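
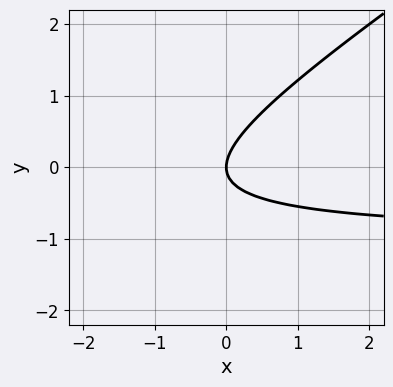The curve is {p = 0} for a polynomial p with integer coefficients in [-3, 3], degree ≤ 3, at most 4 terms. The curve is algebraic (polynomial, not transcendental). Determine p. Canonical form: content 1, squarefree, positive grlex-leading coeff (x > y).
2*x*y - 3*y^2 + 2*x

1. The degree is 2 — a generic line meets the curve in up to 2 points.
2. From the axis intercepts and sections: one y-axis crossing is at y = 0; it crosses the x-axis at the gridline x = 0.
3. Matching integer coefficients to the picture gives p.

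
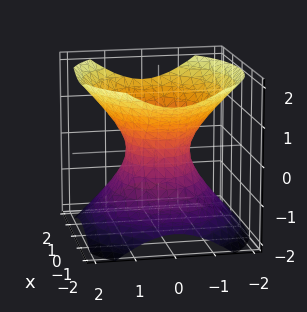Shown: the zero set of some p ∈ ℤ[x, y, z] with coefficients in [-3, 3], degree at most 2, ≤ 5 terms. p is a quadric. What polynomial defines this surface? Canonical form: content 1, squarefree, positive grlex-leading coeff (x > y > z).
Degree: an hourglass — one-sheet hyperboloid; a quadric, so deg p = 2.
Symmetries: the y ↦ −y reflection is a symmetry, so y appears only in even powers; mirror symmetry z ↦ −z ⇒ only even powers of z; it's symmetric under x → −x, forcing even powers of x.
Reading off the gridlines: among the integer gridlines, it crosses the x-axis at x ∈ {-1, 1}; the surface avoids every integer z-axis point in the box.
Assembling these constraints gives the stated polynomial.

2*x^2 + 3*y^2 - 3*z^2 - 2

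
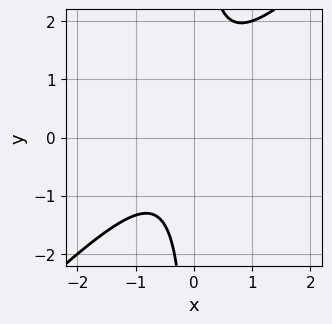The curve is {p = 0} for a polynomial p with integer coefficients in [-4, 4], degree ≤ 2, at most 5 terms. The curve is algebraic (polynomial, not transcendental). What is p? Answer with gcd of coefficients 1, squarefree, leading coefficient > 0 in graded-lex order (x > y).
3*x^2 - 3*x*y + x + 2

Degree: no degree-1 curve has this shape, so deg p = 2.
Observable constraints: it misses every integer gridline on the x-axis; the curve avoids every integer y-axis point in the box.
Fitting integer coefficients to these (and the overall shape) gives p.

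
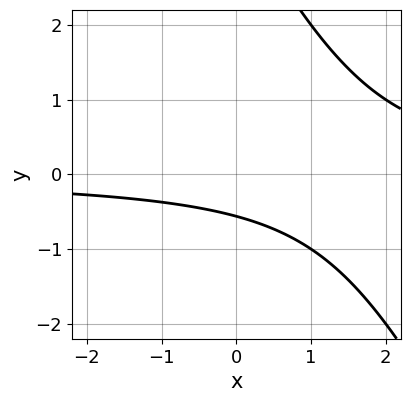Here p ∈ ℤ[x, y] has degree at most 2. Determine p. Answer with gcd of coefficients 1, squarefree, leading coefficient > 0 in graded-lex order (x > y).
1. Degree: no degree-1 curve has this shape, so deg p = 2.
2. Against the integer gridlines: no x-intercept at any integer in the box.
3. The integer polynomial consistent with all of this is the stated p.

2*x*y + y^2 - 3*y - 2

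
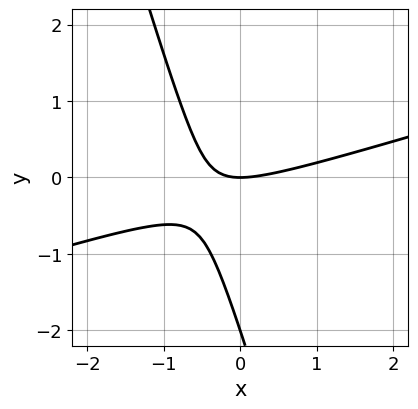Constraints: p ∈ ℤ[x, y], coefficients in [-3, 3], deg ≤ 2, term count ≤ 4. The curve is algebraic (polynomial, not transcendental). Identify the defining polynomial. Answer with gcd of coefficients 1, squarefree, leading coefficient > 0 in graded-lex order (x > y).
x^2 - 3*x*y - y^2 - 2*y

1. deg p = 2.
2. Checking where it meets the axes: it crosses the x-axis at the gridline x = 0; among the integer gridlines, it crosses the y-axis at y ∈ {-2, 0}.
3. Fitting integer coefficients to these (and the overall shape) gives p.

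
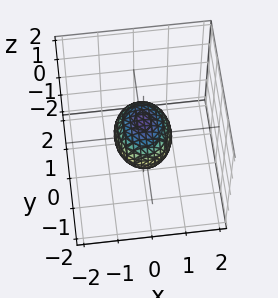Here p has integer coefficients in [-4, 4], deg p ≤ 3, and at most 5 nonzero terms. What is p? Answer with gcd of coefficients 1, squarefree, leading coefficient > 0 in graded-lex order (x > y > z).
3*x^2 + 2*y^2 + 3*z^2 - 2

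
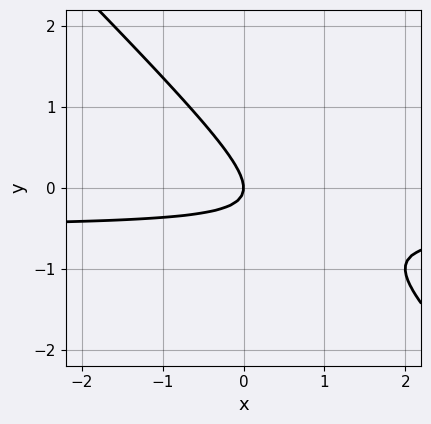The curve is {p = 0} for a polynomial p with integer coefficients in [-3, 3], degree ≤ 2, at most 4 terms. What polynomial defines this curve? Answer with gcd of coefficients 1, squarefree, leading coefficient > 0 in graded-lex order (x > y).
2*x*y + 2*y^2 + x

deg p = 2. The shape is more complex than any degree-1 curve.
From the visible intercepts: one y-axis crossing is at y = 0; one x-axis crossing is at x = 0.
Putting this together gives p.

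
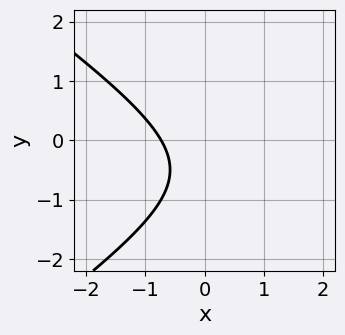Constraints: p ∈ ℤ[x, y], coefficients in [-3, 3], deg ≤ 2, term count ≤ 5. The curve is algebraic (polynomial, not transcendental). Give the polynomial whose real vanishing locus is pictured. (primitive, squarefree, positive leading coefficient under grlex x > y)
x^2 - 2*y^2 - 2*x - 2*y - 2

First, degree: the shape is more complex than any degree-1 curve, so deg p = 2.
Then, observable constraints: the curve avoids every integer y-axis point in the box.
Finally, assembling these constraints gives the stated polynomial.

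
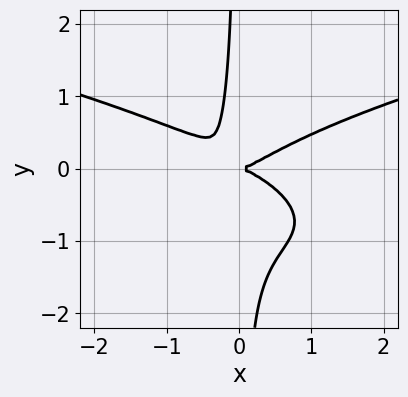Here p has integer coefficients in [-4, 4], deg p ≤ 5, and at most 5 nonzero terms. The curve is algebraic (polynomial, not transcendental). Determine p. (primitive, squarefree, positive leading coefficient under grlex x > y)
3*x*y^3 - x^3 + 2*x*y^2 + y^2

deg p = 4. No degree-3 curve has this shape.
Against the integer gridlines: one x-axis crossing is at x = 0; it meets the y-axis at y = 0 (among the integer gridlines).
Solving for integer coefficients yields p as stated.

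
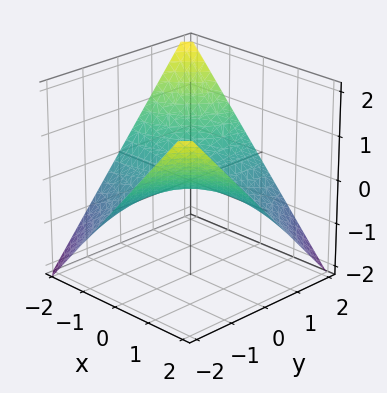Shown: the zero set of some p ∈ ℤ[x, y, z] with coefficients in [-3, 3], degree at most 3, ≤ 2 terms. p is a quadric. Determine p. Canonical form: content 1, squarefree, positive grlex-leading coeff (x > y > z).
Degree: a hyperbolic paraboloid; a quadric, so deg p = 2.
Reading off the gridlines: the visible x-axis segment lies entirely on the surface; the visible y-axis segment lies entirely on the surface; it meets the z-axis at z = 0 (among the integer gridlines).
Assembling these constraints gives the stated polynomial.

x*y + 2*z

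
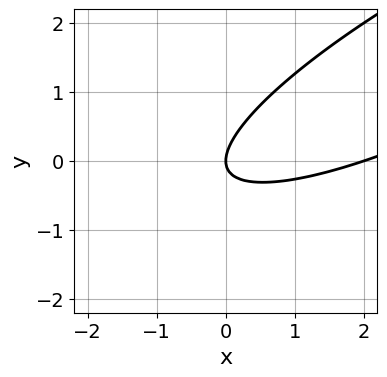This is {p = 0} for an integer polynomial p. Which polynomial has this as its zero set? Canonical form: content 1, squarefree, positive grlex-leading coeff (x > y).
x^2 - 3*x*y + 3*y^2 - 2*x

First, degree: no degree-1 curve has this shape, so deg p = 2.
Then, reading off the gridlines: the x-axis gridline crossings are at x ∈ {0, 2}; it crosses the y-axis at the gridline y = 0.
Finally, the integer polynomial consistent with all of this is the stated p.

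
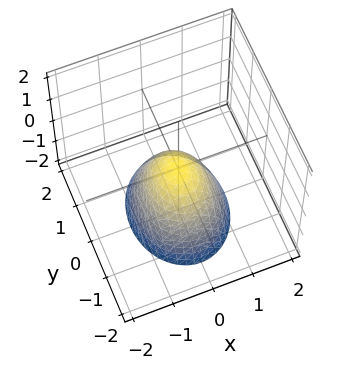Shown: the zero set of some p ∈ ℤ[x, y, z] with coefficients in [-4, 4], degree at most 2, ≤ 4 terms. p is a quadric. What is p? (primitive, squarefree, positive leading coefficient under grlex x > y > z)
3*x^2 + 2*y^2 + 2*z

(a) deg p = 2. A paraboloid; a quadric.
(b) Symmetries: mirror symmetry x ↦ −x ⇒ only even powers of x; the y ↦ −y reflection is a symmetry, so y appears only in even powers.
(c) Checking where it meets the axes: it meets the z-axis at z = 0 (among the integer gridlines); it crosses the x-axis at the gridline x = 0; it crosses the y-axis at the gridline y = 0.
(d) Fitting integer coefficients to these (and the overall shape) gives p.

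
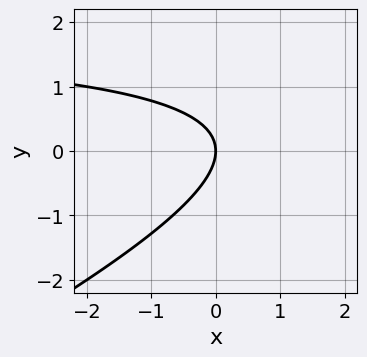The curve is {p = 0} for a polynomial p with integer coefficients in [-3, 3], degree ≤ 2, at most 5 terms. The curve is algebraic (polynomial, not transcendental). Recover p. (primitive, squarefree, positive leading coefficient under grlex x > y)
x*y - 2*y^2 - 2*x

(a) Degree: no degree-1 curve has this shape, so deg p = 2.
(b) Checking where it meets the axes: it crosses the y-axis at the gridline y = 0; one x-axis crossing is at x = 0.
(c) These observations pin down the coefficients.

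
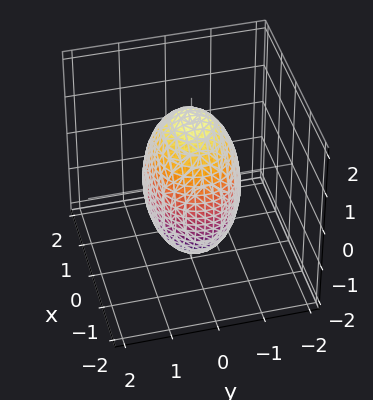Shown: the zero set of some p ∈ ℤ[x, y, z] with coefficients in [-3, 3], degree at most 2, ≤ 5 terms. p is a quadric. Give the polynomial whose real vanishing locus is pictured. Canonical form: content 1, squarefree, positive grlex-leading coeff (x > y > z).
1. deg p = 2. A closed, bounded, convex surface; a quadric.
2. Symmetries: the y ↦ −y reflection is a symmetry, so y appears only in even powers; the z ↦ −z reflection is a symmetry, so z appears only in even powers; it's symmetric under x → −x, forcing even powers of x.
3. From the visible intercepts: the y-axis gridline crossings are at y ∈ {-1, 1}.
4. Assembling these constraints gives the stated polynomial.

2*x^2 + 3*y^2 + z^2 - 3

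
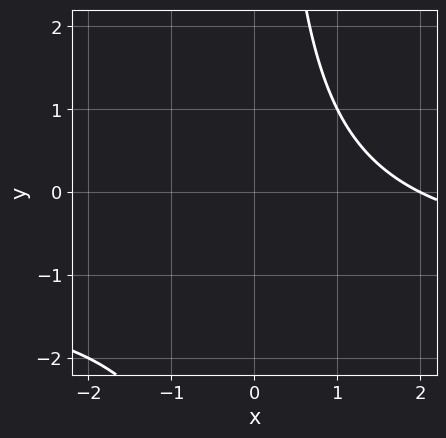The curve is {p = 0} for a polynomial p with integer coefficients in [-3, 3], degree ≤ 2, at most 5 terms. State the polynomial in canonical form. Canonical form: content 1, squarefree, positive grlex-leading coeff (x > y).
deg p = 2.
Reading off the gridlines: no y-intercept at any integer in the box; it crosses the x-axis at the gridline x = 2.
These observations pin down the coefficients.

x*y + x - 2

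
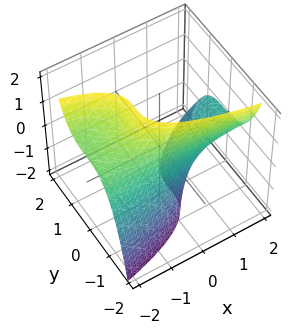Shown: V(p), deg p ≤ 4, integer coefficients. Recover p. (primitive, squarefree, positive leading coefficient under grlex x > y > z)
3*y^3 + 3*x*z - 2*x + 3

First, degree: a generic line meets the surface in up to 3 points, so deg p = 3.
Then, from the axis intercepts and sections: no z-intercept at any integer in the box; it crosses the y-axis at the gridline y = -1.
Finally, fitting integer coefficients to these (and the overall shape) gives p.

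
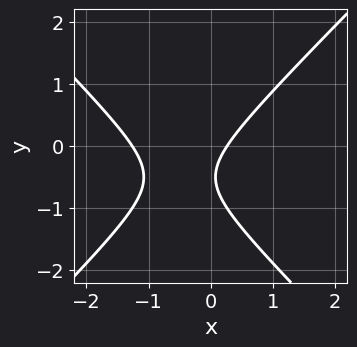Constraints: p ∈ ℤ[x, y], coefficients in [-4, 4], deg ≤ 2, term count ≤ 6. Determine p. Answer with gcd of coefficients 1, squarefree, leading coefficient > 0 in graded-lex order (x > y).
(a) The degree is 2 — the shape is more complex than any degree-1 curve.
(b) Observable constraints: no y-intercept at any integer in the box.
(c) Putting this together gives p.

3*x^2 - 3*y^2 + 3*x - 3*y - 1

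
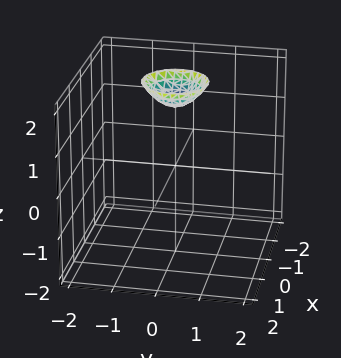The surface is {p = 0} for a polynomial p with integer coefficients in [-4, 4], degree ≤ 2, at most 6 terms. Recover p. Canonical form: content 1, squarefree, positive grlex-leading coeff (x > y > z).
2*x^2 + 2*y^2 - 2*z + 3

(a) Degree: no degree-1 surface has this shape, so deg p = 2.
(b) By symmetry, the z-axis is an axis of rotation, so x and y enter only as x² + y².
(c) From the axis intercepts and sections: no x-intercept at any integer in the box; a circular section at z = 2 has radius between 0 and 1; it misses every integer gridline on the y-axis.
(d) These observations pin down the coefficients.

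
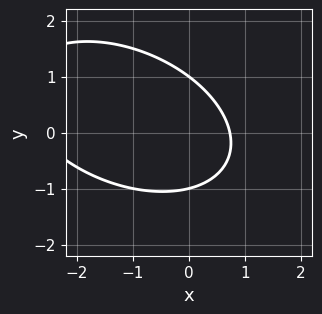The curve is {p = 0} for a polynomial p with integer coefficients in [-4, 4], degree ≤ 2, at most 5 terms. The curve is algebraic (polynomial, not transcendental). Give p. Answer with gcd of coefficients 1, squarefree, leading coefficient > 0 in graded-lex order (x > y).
x^2 + x*y + 2*y^2 + 2*x - 2

1. deg p = 2. No degree-1 curve has this shape.
2. Against the integer gridlines: among the integer gridlines, it crosses the y-axis at y ∈ {-1, 1}.
3. Fitting integer coefficients to these (and the overall shape) gives p.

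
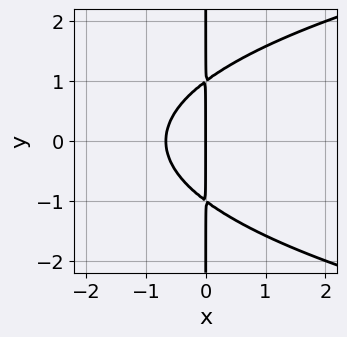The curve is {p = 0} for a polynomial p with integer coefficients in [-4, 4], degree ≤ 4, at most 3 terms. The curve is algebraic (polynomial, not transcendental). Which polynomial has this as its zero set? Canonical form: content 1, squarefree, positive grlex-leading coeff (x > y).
2*x*y^2 - 3*x^2 - 2*x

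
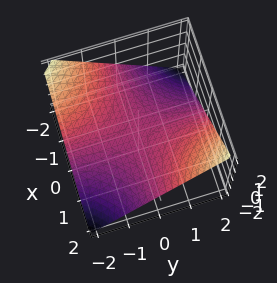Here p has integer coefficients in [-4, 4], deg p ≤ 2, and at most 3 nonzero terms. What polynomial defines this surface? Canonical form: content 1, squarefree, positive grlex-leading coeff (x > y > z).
x*y - 2*z

1. Degree: a saddle surface; a quadric, so deg p = 2.
2. Reading off the gridlines: the visible x-axis segment lies entirely on the surface; the visible y-axis segment lies entirely on the surface; it crosses the z-axis at the gridline z = 0.
3. Together with the visible shape, these determine p as stated.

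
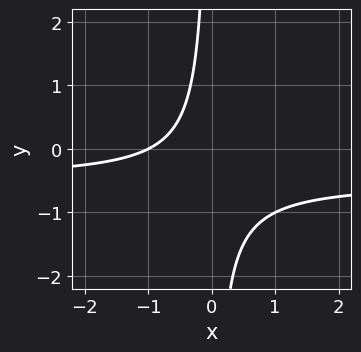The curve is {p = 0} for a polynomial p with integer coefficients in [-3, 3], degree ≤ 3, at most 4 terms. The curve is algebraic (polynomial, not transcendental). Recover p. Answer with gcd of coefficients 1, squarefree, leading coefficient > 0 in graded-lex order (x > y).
2*x*y + x + 1

(a) deg p = 2.
(b) Observable constraints: it crosses the x-axis at the gridline x = -1; the curve avoids every integer y-axis point in the box.
(c) These observations pin down the coefficients.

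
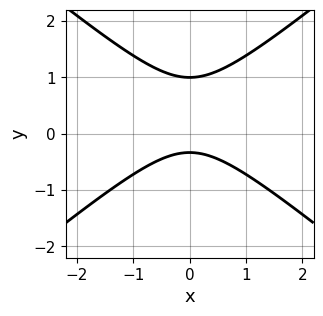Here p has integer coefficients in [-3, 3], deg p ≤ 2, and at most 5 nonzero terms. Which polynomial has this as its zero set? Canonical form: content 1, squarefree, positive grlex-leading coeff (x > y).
2*x^2 - 3*y^2 + 2*y + 1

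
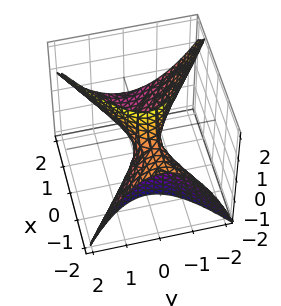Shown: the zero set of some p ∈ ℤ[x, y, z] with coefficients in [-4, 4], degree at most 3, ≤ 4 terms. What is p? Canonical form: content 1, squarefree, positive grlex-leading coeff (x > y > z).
x^2 + 3*x*z - 3*y^2 + 2*z

The degree is 2 — no degree-1 surface has this shape.
Against the integer gridlines: one x-axis crossing is at x = 0; it crosses the y-axis at the gridline y = 0; it crosses the z-axis at the gridline z = 0.
Matching integer coefficients to the picture gives p.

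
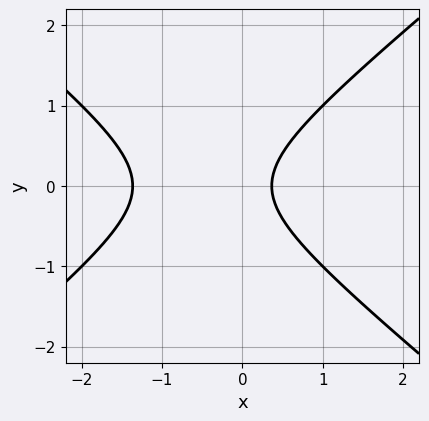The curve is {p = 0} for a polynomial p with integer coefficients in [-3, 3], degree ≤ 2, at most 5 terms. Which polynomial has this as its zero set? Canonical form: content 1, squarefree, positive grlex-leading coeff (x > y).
1. Degree: a generic line meets the curve in up to 2 points, so deg p = 2.
2. Symmetries: mirror symmetry y ↦ −y ⇒ only even powers of y.
3. From the visible intercepts: the curve avoids every integer y-axis point in the box.
4. Matching integer coefficients to the picture gives p.

2*x^2 - 3*y^2 + 2*x - 1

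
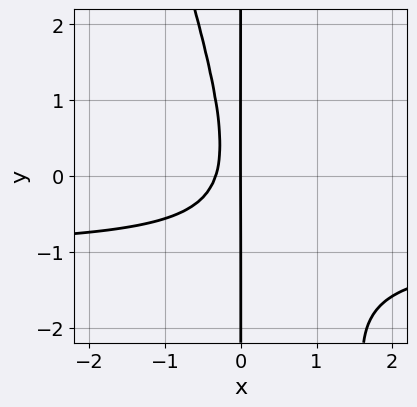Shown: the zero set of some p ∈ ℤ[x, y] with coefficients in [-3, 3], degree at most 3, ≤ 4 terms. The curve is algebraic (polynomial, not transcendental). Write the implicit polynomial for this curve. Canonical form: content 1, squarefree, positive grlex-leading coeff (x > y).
1. Degree: the shape is more complex than any degree-2 curve, so deg p = 3.
2. Reading off the gridlines: one x-axis crossing is at x = 0; every point of the y-axis in the box is on the curve.
3. Putting this together gives p.

3*x^2*y + x*y^2 + 3*x^2 + x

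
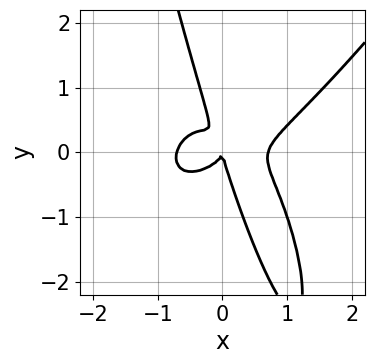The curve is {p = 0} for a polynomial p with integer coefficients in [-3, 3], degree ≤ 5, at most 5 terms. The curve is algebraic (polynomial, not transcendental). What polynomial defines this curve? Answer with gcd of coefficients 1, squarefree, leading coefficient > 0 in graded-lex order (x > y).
2*x^4 - x^3*y - 3*x*y^2 - y^3 - x^2

First, deg p = 4.
Then, observable constraints: it crosses the x-axis at the gridline x = 0; it meets the y-axis at y = 0 (among the integer gridlines).
Finally, matching integer coefficients to the picture gives p.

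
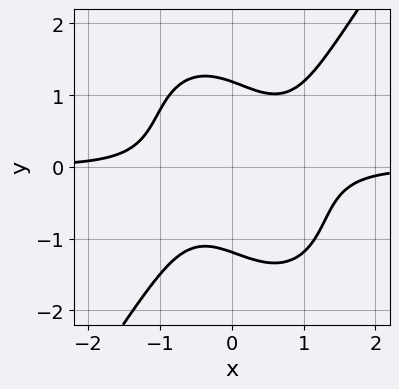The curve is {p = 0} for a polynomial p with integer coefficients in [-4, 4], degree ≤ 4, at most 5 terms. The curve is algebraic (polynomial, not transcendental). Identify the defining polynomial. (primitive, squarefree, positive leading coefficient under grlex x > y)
First, the degree is 4 — a generic line meets the curve in up to 4 points.
Next, observable constraints: no x-intercept at any integer in the box.
Finally, putting this together gives p.

3*x^3*y - y^4 - x^2*y - 2*x*y + 2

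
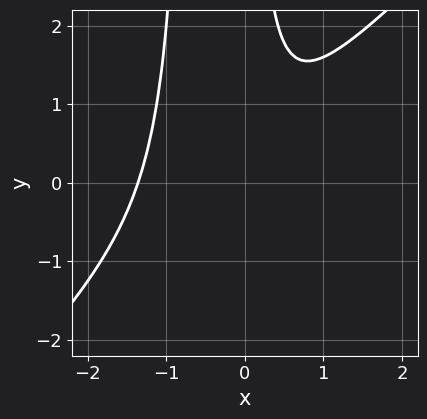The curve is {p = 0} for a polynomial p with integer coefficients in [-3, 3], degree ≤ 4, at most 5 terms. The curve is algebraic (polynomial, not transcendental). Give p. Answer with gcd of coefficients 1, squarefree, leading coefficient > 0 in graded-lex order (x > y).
1. The degree is 3 — no degree-2 curve has this shape.
2. Checking where it meets the axes: the curve avoids every integer y-axis point in the box.
3. Matching integer coefficients to the picture gives p.

3*x^3 - 3*x^2*y + 3*x^2 - 2*x*y + 2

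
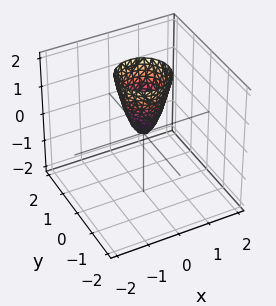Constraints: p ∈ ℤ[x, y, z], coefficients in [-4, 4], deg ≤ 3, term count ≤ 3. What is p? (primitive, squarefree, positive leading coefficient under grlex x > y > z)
The degree is 2 — a single bowl opening along one axis; a quadric.
Symmetry: the surface is invariant under rotation about z: p = q(x² + y², z).
Checking where it meets the axes: it crosses the y-axis at the gridline y = 0; one x-axis crossing is at x = 0.
Putting this together gives p.

3*x^2 + 3*y^2 - z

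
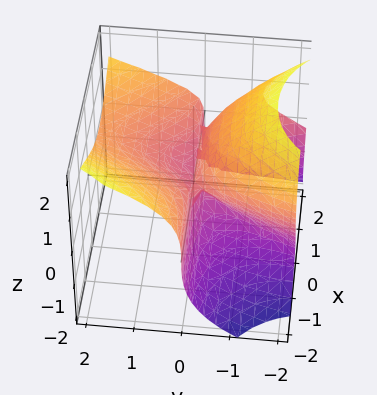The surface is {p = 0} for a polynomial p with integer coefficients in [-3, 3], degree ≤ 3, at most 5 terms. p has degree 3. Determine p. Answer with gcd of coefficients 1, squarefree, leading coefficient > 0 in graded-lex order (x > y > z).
2*x^2*y - 2*z^3 - 2*x*y + 2*y^2 - 3*y*z

1. The degree is 3 — a generic line meets the surface in up to 3 points.
2. From the visible intercepts: it crosses the y-axis at the gridline y = 0; it crosses the z-axis at the gridline z = 0.
3. Solving for integer coefficients yields p as stated.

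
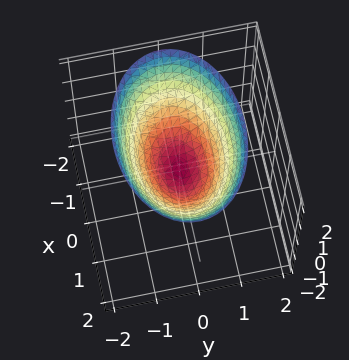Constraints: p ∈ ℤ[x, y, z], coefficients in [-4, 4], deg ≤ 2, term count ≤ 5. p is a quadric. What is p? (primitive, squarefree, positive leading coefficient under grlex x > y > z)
x^2 + 2*y^2 - 2*z

Degree: a paraboloid; a quadric, so deg p = 2.
Symmetries: it's symmetric under x → −x, forcing even powers of x; mirror symmetry y ↦ −y ⇒ only even powers of y.
From the axis intercepts and sections: it meets the x-axis at x = 0 (among the integer gridlines); it meets the y-axis at y = 0 (among the integer gridlines).
These observations pin down the coefficients.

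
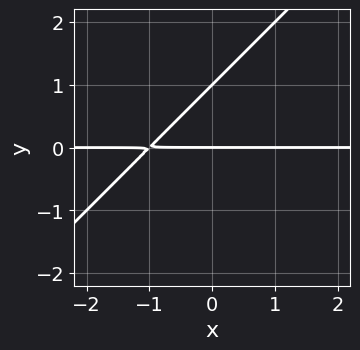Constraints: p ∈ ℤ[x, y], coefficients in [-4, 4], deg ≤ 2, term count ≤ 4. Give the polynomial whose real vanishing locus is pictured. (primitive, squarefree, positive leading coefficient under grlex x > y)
x*y - y^2 + y

The degree is 2 — the shape is more complex than any degree-1 curve.
Checking where it meets the axes: the visible x-axis segment lies entirely on the curve; the y-axis gridline crossings are at y ∈ {0, 1}.
Fitting integer coefficients to these (and the overall shape) gives p.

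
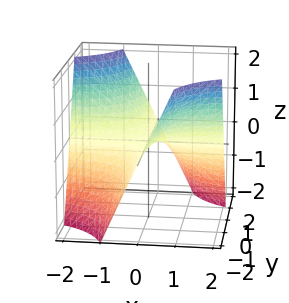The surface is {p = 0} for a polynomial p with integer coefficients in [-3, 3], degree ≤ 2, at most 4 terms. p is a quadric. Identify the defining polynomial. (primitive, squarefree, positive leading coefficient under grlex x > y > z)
x*y + z

1. The degree is 2 — a hyperbolic paraboloid; a quadric.
2. From the visible intercepts: the visible x-axis segment lies entirely on the surface; the visible y-axis segment lies entirely on the surface; it crosses the z-axis at the gridline z = 0.
3. Together with the visible shape, these determine p as stated.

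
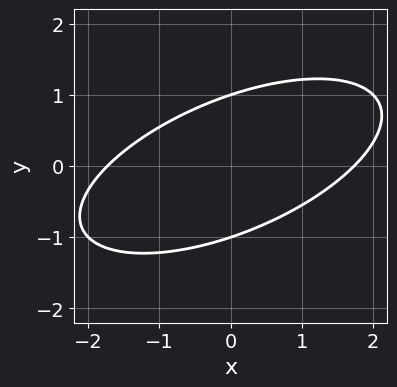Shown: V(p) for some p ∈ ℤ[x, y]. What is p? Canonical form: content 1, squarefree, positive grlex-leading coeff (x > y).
x^2 - 2*x*y + 3*y^2 - 3

1. The degree is 2 — the shape is more complex than any degree-1 curve.
2. Reading off the gridlines: the y-axis gridline crossings are at y ∈ {-1, 1}.
3. Assembling these constraints gives the stated polynomial.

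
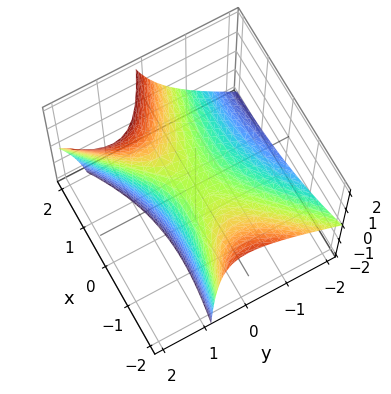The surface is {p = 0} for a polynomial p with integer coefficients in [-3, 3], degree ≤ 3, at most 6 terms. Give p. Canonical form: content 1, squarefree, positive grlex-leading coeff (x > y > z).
deg p = 2.
Against the integer gridlines: one y-axis crossing is at y = 0; one x-axis crossing is at x = 0.
Fitting integer coefficients to these (and the overall shape) gives p.

x^2 + 2*x*y - 3*y^2 + 3*y*z - 3*z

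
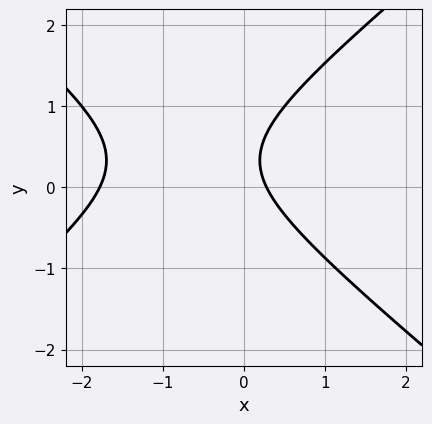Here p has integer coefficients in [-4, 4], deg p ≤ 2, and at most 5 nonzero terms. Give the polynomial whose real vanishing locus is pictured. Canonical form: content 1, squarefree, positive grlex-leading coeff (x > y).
2*x^2 - 3*y^2 + 3*x + 2*y - 1

1. deg p = 2.
2. From the visible intercepts: no y-intercept at any integer in the box.
3. Matching integer coefficients to the picture gives p.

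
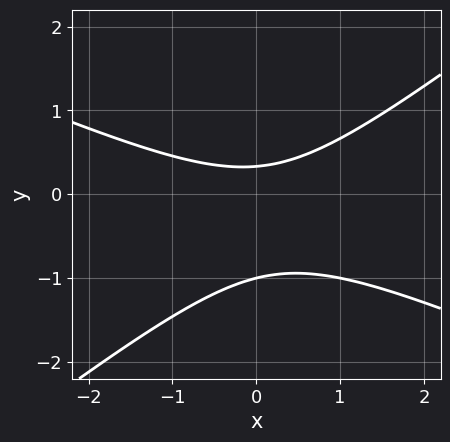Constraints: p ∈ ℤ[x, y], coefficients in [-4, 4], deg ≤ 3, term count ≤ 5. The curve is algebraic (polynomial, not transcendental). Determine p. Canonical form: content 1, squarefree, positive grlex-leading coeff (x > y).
x^2 + x*y - 3*y^2 - 2*y + 1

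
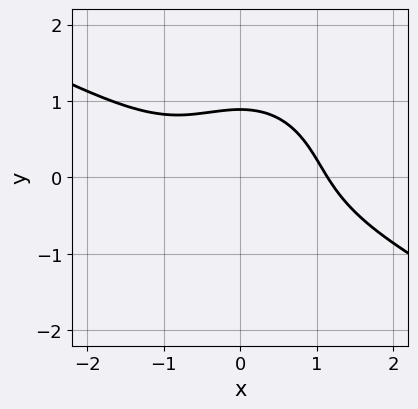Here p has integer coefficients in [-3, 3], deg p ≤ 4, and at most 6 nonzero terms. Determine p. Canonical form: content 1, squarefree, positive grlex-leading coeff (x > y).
(a) Degree: the shape is more complex than any degree-2 curve, so deg p = 3.
(b) Matching integer coefficients to the picture gives p.

2*x^3 + 3*x^2*y + 3*y^3 + y - 3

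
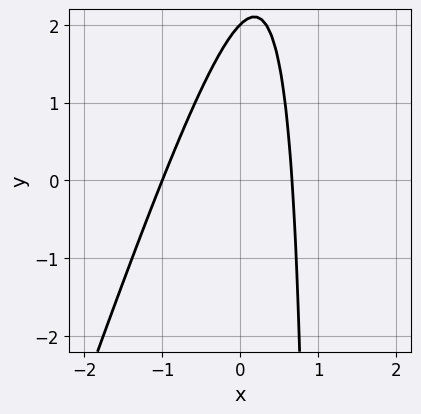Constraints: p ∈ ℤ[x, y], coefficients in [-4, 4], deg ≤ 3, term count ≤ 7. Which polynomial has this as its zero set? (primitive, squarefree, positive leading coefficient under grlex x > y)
(a) Degree: a generic line meets the curve in up to 2 points, so deg p = 2.
(b) Checking where it meets the axes: it crosses the y-axis at the gridline y = 2; it crosses the x-axis at the gridline x = -1.
(c) Together with the visible shape, these determine p as stated.

3*x^2 - x*y + x + y - 2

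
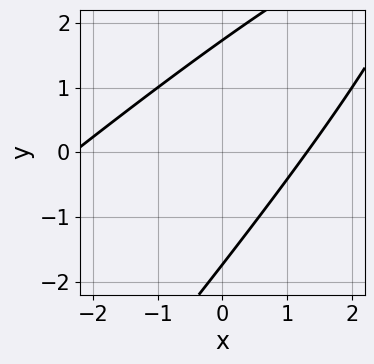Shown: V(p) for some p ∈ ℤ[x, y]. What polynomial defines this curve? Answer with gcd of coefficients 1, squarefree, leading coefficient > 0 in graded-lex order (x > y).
First, deg p = 2.
Finally, solving for integer coefficients yields p as stated.

x^2 - 2*x*y + y^2 + x - 3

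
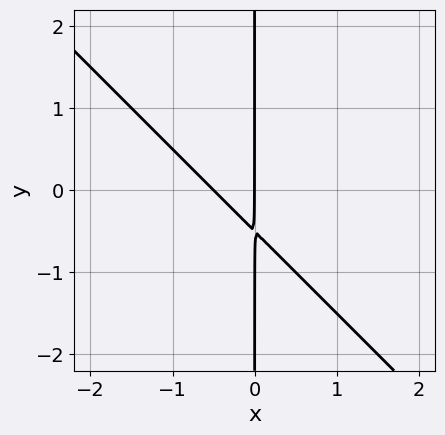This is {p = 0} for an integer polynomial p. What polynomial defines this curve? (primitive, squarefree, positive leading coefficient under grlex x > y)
First, deg p = 2. The shape is more complex than any degree-1 curve.
Then, from the visible intercepts: one x-axis crossing is at x = 0; every point of the y-axis in the box is on the curve.
Finally, assembling these constraints gives the stated polynomial.

2*x^2 + 2*x*y + x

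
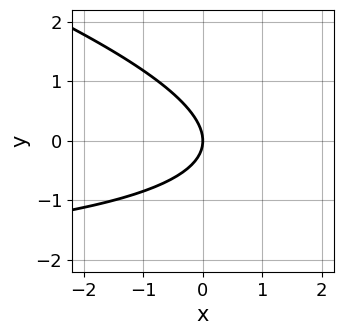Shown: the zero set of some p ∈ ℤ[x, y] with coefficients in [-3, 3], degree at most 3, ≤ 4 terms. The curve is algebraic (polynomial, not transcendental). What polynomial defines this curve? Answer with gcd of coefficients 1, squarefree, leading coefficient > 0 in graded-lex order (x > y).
First, deg p = 2.
Next, from the visible intercepts: one x-axis crossing is at x = 0; it crosses the y-axis at the gridline y = 0.
Finally, these observations pin down the coefficients.

x*y + 3*y^2 + 3*x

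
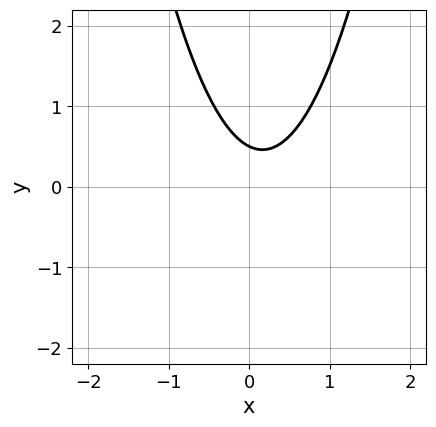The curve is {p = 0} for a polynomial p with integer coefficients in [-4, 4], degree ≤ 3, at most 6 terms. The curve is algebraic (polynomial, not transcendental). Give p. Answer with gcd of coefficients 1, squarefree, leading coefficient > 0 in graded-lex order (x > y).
First, the degree is 2 — the shape is more complex than any degree-1 curve.
Next, reading off the gridlines: the curve avoids every integer x-axis point in the box.
Finally, these observations pin down the coefficients.

3*x^2 - x - 2*y + 1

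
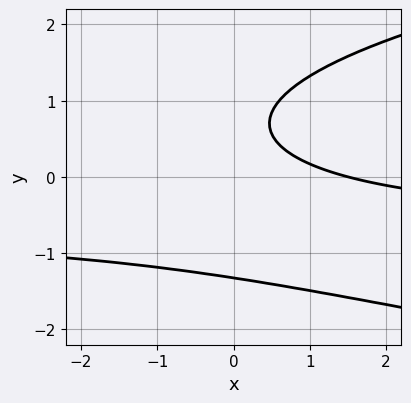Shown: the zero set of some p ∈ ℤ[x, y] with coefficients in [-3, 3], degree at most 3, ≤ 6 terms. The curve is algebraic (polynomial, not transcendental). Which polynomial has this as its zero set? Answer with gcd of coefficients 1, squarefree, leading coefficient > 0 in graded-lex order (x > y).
3*y^3 - 3*x*y - 2*x - 3*y + 3

(a) The degree is 3 — a generic line meets the curve in up to 3 points.
(b) Solving for integer coefficients yields p as stated.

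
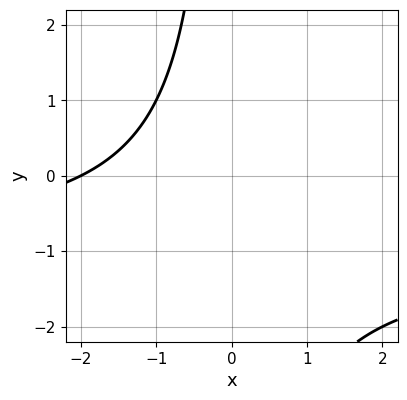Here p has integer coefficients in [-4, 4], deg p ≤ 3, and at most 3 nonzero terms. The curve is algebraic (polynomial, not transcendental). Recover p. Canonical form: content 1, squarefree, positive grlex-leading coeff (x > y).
x*y + x + 2

First, the degree is 2 — a generic line meets the curve in up to 2 points.
Next, from the axis intercepts and sections: no y-intercept at any integer in the box; one x-axis crossing is at x = -2.
Finally, the integer polynomial consistent with all of this is the stated p.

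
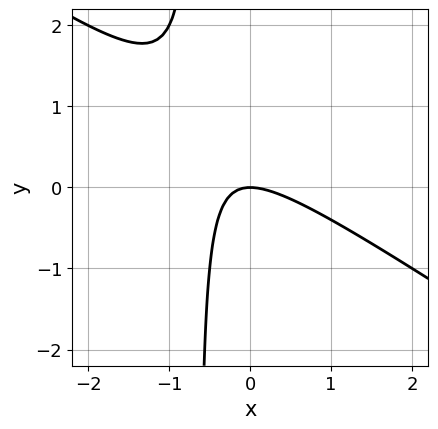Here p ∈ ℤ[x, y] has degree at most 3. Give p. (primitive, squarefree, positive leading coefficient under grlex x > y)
(a) deg p = 2. No degree-1 curve has this shape.
(b) Observable constraints: it crosses the x-axis at the gridline x = 0; it meets the y-axis at y = 0 (among the integer gridlines).
(c) The integer polynomial consistent with all of this is the stated p.

2*x^2 + 3*x*y + 2*y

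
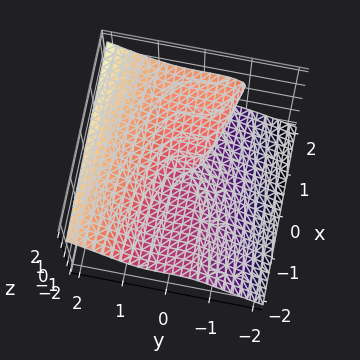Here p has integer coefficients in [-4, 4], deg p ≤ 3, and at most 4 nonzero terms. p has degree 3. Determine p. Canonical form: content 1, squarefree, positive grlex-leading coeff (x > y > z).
1. deg p = 3. A generic line meets the surface in up to 3 points.
2. From the visible intercepts: every point of the x-axis in the box is on the surface; it crosses the y-axis at the gridline y = 0; it meets the z-axis at z = 0 (among the integer gridlines).
3. Fitting integer coefficients to these (and the overall shape) gives p.

y^3 - 2*z^3 + x*z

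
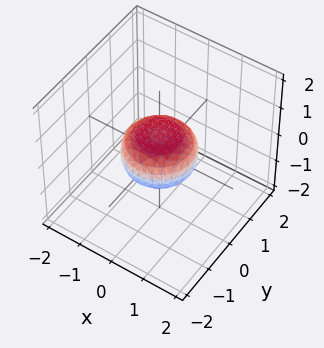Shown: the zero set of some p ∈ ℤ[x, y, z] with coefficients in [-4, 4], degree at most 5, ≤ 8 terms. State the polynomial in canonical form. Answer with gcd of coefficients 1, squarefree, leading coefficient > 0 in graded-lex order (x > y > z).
2*x^4 + 4*x^2*y^2 + 2*y^4 - x^2 - y^2 + 3*z^2 - 1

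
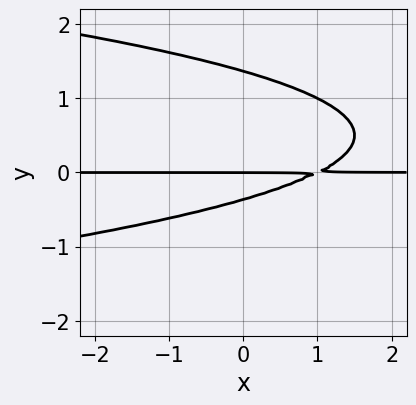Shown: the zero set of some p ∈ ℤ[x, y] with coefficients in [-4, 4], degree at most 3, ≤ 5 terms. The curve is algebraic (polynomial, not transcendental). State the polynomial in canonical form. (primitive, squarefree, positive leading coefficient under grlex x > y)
1. Degree: the shape is more complex than any degree-2 curve, so deg p = 3.
2. Reading off the gridlines: one y-axis crossing is at y = 0; every point of the x-axis in the box is on the curve.
3. Assembling these constraints gives the stated polynomial.

2*y^3 + x*y - 2*y^2 - y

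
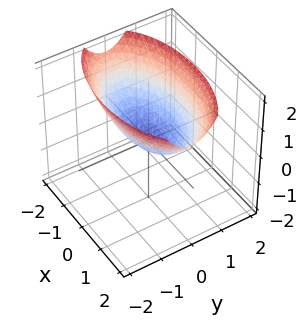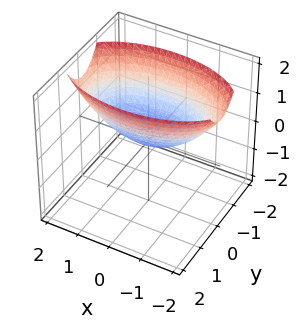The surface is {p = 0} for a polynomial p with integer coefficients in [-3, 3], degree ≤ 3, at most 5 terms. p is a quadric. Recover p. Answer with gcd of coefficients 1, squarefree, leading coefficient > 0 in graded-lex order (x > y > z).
The degree is 2 — a paraboloid; a quadric.
Symmetries: mirror symmetry y ↦ −y ⇒ only even powers of y; mirror symmetry x ↦ −x ⇒ only even powers of x.
Observable constraints: it meets the z-axis at z = 0 (among the integer gridlines); one x-axis crossing is at x = 0.
Solving for integer coefficients yields p as stated.

x^2 + 3*y^2 - 3*z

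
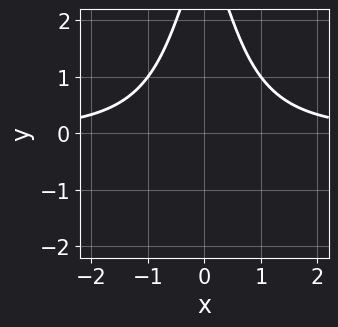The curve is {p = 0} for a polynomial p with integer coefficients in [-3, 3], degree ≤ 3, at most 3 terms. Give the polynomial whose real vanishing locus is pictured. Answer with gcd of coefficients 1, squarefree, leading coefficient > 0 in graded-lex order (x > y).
2*x^2*y + y - 3

1. Degree: the shape is more complex than any degree-2 curve, so deg p = 3.
2. Symmetries: it's symmetric under x → −x, forcing even powers of x.
3. Against the integer gridlines: the curve avoids every integer x-axis point in the box; the curve avoids every integer y-axis point in the box.
4. Assembling these constraints gives the stated polynomial.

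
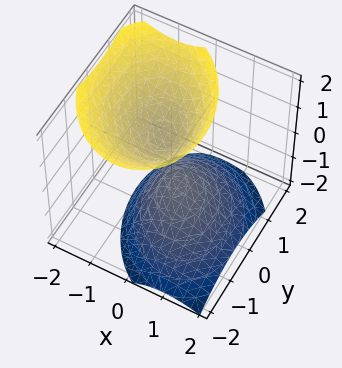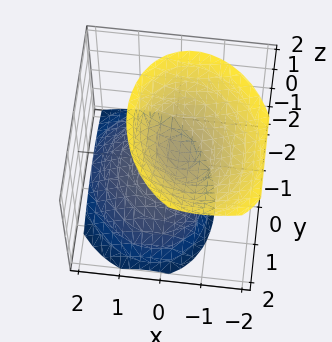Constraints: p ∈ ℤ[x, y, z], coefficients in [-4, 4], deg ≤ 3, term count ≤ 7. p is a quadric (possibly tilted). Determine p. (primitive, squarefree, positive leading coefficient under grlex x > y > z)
The picture has 2 separate pieces.
deg p = 2.
Reading off the gridlines: it misses every integer gridline on the y-axis; no x-intercept at any integer in the box.
Fitting integer coefficients to these (and the overall shape) gives p.

3*x^2 + x*y + 2*x*z + 2*y^2 - 2*z^2 + 1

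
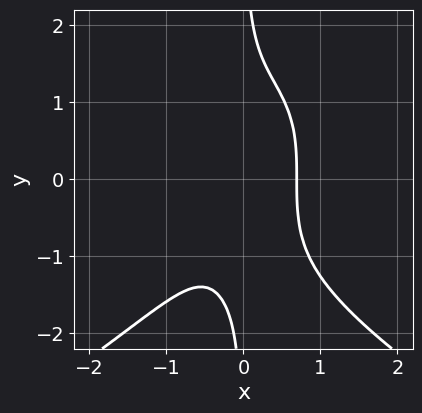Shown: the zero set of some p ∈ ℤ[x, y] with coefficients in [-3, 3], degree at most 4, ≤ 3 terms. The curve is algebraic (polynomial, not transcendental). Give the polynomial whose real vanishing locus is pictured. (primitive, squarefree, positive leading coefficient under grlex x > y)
x*y^3 + 3*x^3 - 1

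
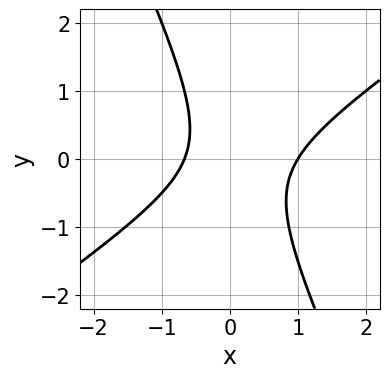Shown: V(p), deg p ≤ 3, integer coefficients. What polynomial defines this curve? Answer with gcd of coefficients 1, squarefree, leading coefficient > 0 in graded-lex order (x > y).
First, the degree is 2 — no degree-1 curve has this shape.
Then, from the visible intercepts: it meets the x-axis at x = 1 (among the integer gridlines); no y-intercept at any integer in the box.
Finally, the integer polynomial consistent with all of this is the stated p.

3*x^2 - 3*x*y - 2*y^2 - x - 2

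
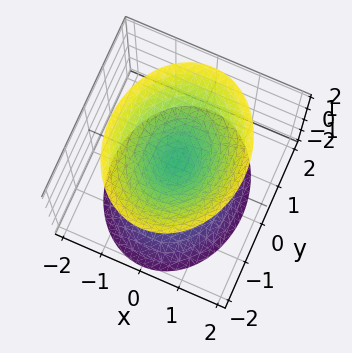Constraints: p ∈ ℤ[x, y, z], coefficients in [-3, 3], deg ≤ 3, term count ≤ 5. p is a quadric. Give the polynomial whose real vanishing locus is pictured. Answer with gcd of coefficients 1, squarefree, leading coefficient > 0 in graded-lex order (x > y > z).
3*x^2 + 2*y^2 - 2*z^2 + 1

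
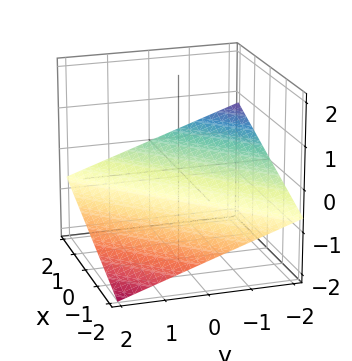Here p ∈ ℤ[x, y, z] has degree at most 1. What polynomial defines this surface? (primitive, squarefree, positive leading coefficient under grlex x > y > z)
x - y - 3*z - 2

(a) Degree: every cross-section is a straight line — this is a plane, so deg p = 1.
(b) Observable constraints: it crosses the x-axis at the gridline x = 2; it meets the y-axis at y = -2 (among the integer gridlines).
(c) Together with the visible shape, these determine p as stated.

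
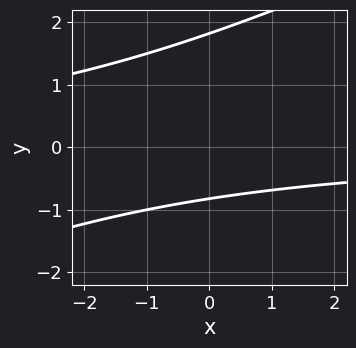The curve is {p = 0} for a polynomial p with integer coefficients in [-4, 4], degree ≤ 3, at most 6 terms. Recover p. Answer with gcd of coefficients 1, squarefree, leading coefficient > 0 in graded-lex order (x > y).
x*y - 2*y^2 + 2*y + 3

First, degree: no degree-1 curve has this shape, so deg p = 2.
Then, against the integer gridlines: the curve avoids every integer x-axis point in the box.
Finally, putting this together gives p.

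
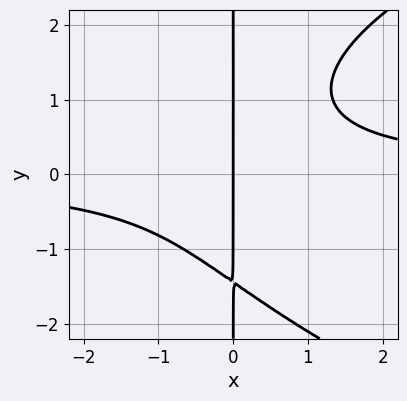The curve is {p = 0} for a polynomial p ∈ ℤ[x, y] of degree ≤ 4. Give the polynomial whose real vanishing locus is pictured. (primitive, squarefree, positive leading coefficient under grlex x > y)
x*y^3 - 3*x^2*y + 3*x

(a) The degree is 4 — a generic line meets the curve in up to 4 points.
(b) Checking where it meets the axes: it meets the x-axis at x = 0 (among the integer gridlines); every point of the y-axis in the box is on the curve.
(c) Matching integer coefficients to the picture gives p.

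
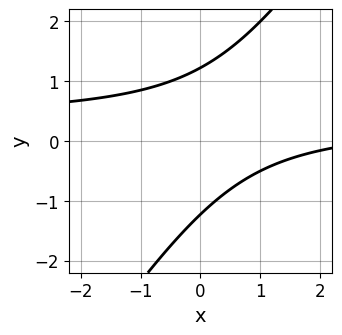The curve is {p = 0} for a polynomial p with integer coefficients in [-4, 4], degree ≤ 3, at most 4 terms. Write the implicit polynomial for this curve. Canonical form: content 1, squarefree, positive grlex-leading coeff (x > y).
deg p = 2. The shape is more complex than any degree-1 curve.
Observable constraints: no x-intercept at any integer in the box.
Putting this together gives p.

3*x*y - 2*y^2 - x + 3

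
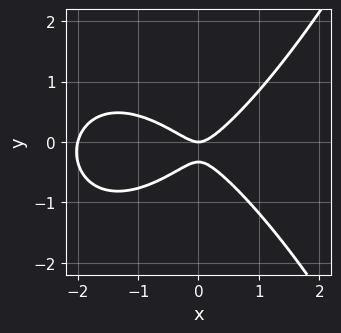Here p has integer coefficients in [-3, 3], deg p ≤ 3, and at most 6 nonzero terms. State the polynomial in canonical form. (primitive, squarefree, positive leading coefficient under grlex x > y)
1. The degree is 3 — the shape is more complex than any degree-2 curve.
2. Observable constraints: it crosses the y-axis at the gridline y = 0; the x-axis gridline crossings are at x ∈ {-2, 0}.
3. These observations pin down the coefficients.

x^3 + 2*x^2 - 3*y^2 - y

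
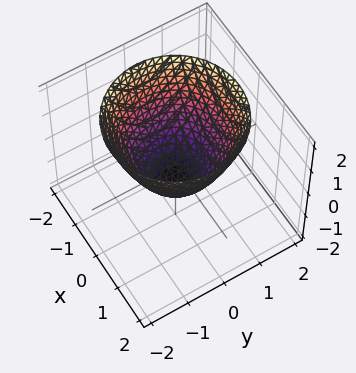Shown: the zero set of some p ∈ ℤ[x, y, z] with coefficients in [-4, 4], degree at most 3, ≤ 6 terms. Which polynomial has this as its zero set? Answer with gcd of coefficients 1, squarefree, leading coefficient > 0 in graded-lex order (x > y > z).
1. Degree: a generic line meets the surface in up to 2 points, so deg p = 2.
2. Symmetries: the z-axis is an axis of rotation, so x and y enter only as x² + y².
3. Reading off the gridlines: a circular section at z = 0 has radius between 0 and 1.
4. Together with the visible shape, these determine p as stated.

3*x^2 + 3*y^2 - 3*z - 2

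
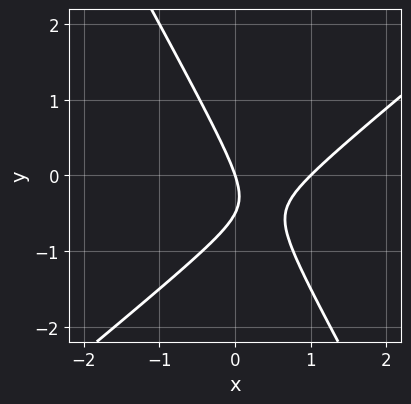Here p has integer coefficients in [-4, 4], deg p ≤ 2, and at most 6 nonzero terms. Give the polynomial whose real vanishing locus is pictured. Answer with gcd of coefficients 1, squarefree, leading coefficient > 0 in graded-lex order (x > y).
The degree is 2 — no degree-1 curve has this shape.
Against the integer gridlines: it meets the y-axis at y = 0 (among the integer gridlines); among the integer gridlines, it crosses the x-axis at x ∈ {0, 1}.
These observations pin down the coefficients.

3*x^2 - 2*x*y - 2*y^2 - 3*x - y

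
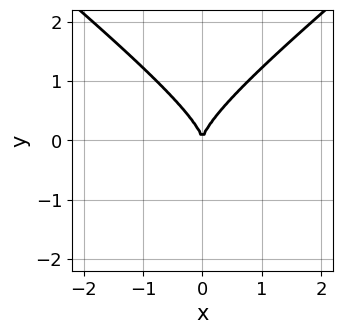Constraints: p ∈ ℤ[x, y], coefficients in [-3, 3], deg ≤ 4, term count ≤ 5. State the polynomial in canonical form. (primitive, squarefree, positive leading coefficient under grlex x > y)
(a) Degree: no degree-2 curve has this shape, so deg p = 3.
(b) Symmetries: the x ↦ −x reflection is a symmetry, so x appears only in even powers.
(c) Observable constraints: it meets the y-axis at y = 0 (among the integer gridlines); one x-axis crossing is at x = 0.
(d) The integer polynomial consistent with all of this is the stated p.

2*x^2*y - 3*y^3 + 3*x^2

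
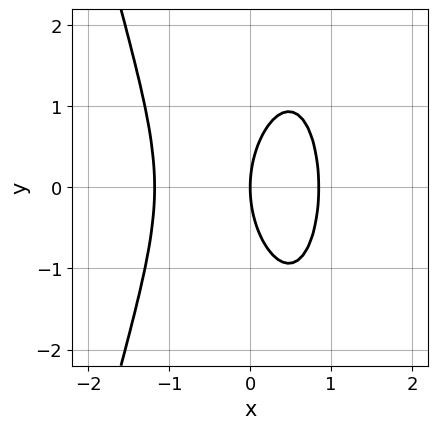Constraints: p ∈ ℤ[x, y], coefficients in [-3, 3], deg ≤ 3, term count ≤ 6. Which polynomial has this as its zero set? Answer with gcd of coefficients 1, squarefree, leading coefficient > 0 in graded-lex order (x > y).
3*x^3 + x^2 + y^2 - 3*x

Degree: the shape is more complex than any degree-2 curve, so deg p = 3.
Symmetries: it's symmetric under y → −y, forcing even powers of y.
Observable constraints: it meets the y-axis at y = 0 (among the integer gridlines); one x-axis crossing is at x = 0.
Matching integer coefficients to the picture gives p.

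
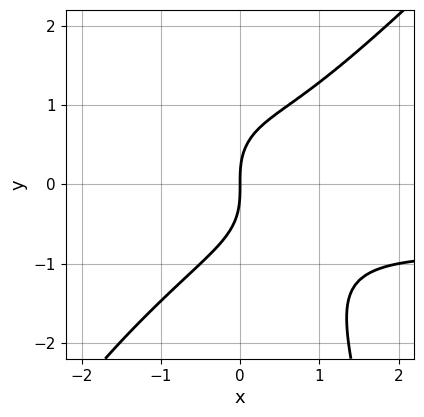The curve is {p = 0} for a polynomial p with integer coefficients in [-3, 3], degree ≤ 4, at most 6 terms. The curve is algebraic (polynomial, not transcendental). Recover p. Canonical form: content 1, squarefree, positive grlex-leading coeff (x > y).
2*x^3*y - 2*x^2*y^2 + 2*x^3 - 2*y^3 + 3*x

(a) Degree: a generic line meets the curve in up to 4 points, so deg p = 4.
(b) From the visible intercepts: it meets the y-axis at y = 0 (among the integer gridlines); it meets the x-axis at x = 0 (among the integer gridlines).
(c) Assembling these constraints gives the stated polynomial.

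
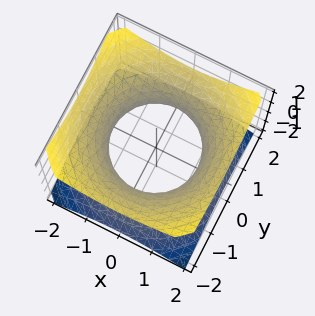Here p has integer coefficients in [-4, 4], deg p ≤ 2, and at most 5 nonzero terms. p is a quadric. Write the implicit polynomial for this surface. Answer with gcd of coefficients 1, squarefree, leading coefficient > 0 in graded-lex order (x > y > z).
2*x^2 + 2*y^2 - 3*z^2 - 3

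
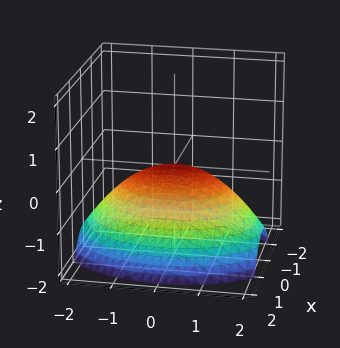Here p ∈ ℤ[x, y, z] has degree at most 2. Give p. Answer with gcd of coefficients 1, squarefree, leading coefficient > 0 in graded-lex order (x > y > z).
2*x^2 + y^2 + 3*z

The degree is 2 — a single bowl opening along one axis; a quadric.
Symmetries: the y ↦ −y reflection is a symmetry, so y appears only in even powers; it's symmetric under x → −x, forcing even powers of x.
Checking where it meets the axes: it meets the x-axis at x = 0 (among the integer gridlines); one z-axis crossing is at z = 0; one y-axis crossing is at y = 0.
Fitting integer coefficients to these (and the overall shape) gives p.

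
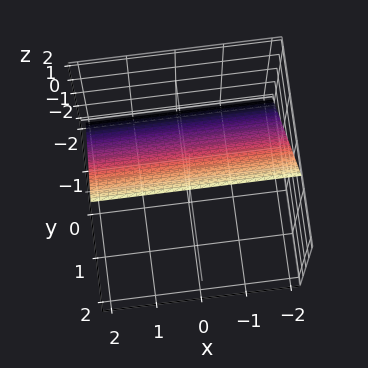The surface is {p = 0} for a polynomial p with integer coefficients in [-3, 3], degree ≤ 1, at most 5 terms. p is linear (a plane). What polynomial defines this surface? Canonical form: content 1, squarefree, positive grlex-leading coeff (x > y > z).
3*y - 2*z + 2

(a) The degree is 1 — every cross-section is a straight line — this is a plane.
(b) Against the integer gridlines: it crosses the z-axis at the gridline z = 1; it misses every integer gridline on the x-axis.
(c) The integer polynomial consistent with all of this is the stated p.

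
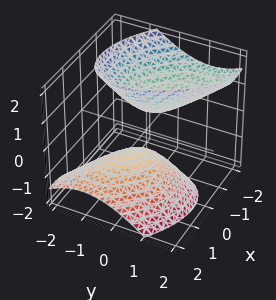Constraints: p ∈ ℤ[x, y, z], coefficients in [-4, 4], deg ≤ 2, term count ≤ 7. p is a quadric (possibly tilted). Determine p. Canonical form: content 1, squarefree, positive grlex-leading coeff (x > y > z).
I count 2 distinct pieces.
The degree is 2 — the shape is more complex than any degree-1 surface.
From the visible intercepts: it misses every integer gridline on the x-axis; no y-intercept at any integer in the box.
The integer polynomial consistent with all of this is the stated p.

3*x^2 + 3*x*y + 3*x*z + 3*y^2 - 2*z^2 + 1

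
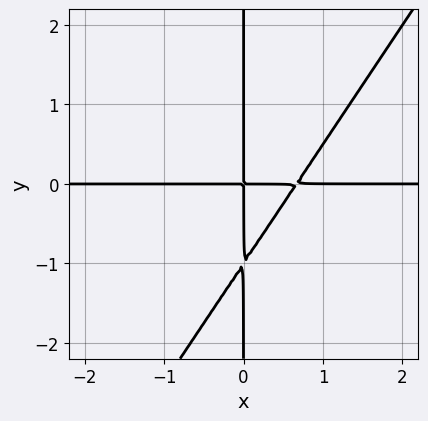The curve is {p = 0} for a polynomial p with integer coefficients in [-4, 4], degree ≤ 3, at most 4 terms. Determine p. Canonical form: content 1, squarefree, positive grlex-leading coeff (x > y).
3*x^2*y - 2*x*y^2 - 2*x*y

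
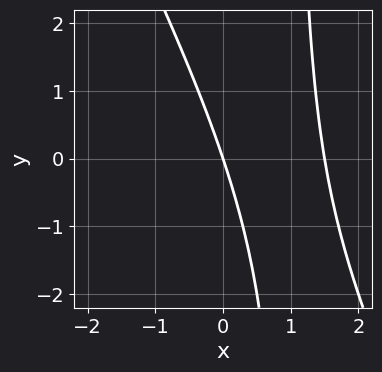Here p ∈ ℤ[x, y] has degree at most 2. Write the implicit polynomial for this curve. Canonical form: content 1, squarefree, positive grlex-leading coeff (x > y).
2*x^2 + x*y - 3*x - y

1. deg p = 2. No degree-1 curve has this shape.
2. Checking where it meets the axes: it crosses the x-axis at the gridline x = 0; it crosses the y-axis at the gridline y = 0.
3. Fitting integer coefficients to these (and the overall shape) gives p.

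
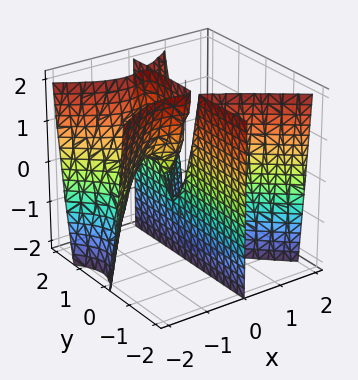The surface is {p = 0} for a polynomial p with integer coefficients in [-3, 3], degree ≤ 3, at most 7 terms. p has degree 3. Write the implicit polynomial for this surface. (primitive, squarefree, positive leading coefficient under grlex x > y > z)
2*x^3 - 3*x*y^2 + 3*x^2 + 3*x*y + x*z

1. There are 2 components. They look like related sheets of one shape, so recover p as a whole.
2. The degree is 3 — a generic line meets the surface in up to 3 points.
3. Against the integer gridlines: every point of the y-axis in the box is on the surface; every point of the z-axis in the box is on the surface.
4. Solving for integer coefficients yields p as stated.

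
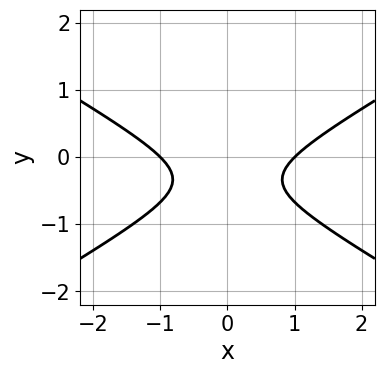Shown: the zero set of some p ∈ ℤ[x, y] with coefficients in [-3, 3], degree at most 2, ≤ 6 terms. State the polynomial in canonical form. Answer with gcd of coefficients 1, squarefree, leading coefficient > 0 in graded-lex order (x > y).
First, degree: the shape is more complex than any degree-1 curve, so deg p = 2.
Then, symmetries: the x ↦ −x reflection is a symmetry, so x appears only in even powers.
Then, against the integer gridlines: no y-intercept at any integer in the box; among the integer gridlines, it crosses the x-axis at x ∈ {-1, 1}.
Finally, solving for integer coefficients yields p as stated.

x^2 - 3*y^2 - 2*y - 1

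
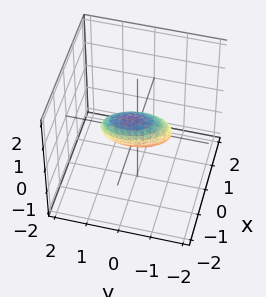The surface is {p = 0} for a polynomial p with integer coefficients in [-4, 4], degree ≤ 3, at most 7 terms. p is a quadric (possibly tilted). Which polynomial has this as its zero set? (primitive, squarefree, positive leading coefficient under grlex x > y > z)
3*x^2 + x*y + 2*x*z + y^2 + 2*z^2 - 1

1. deg p = 2. A generic line meets the surface in up to 2 points.
2. From the axis intercepts and sections: the y-axis gridline crossings are at y ∈ {-1, 1}.
3. These observations pin down the coefficients.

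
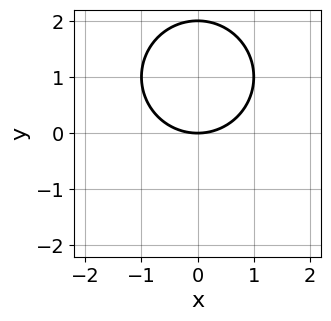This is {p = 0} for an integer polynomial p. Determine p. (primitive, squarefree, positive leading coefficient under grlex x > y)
x^2 + y^2 - 2*y

1. deg p = 2.
2. Symmetries: mirror symmetry x ↦ −x ⇒ only even powers of x.
3. From the visible intercepts: among the integer gridlines, it crosses the y-axis at y ∈ {0, 2}; one x-axis crossing is at x = 0.
4. Together with the visible shape, these determine p as stated.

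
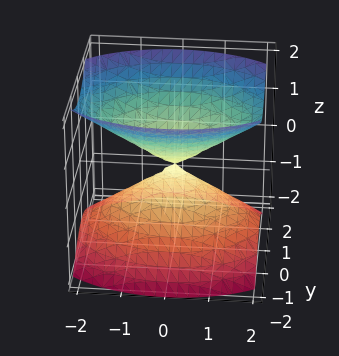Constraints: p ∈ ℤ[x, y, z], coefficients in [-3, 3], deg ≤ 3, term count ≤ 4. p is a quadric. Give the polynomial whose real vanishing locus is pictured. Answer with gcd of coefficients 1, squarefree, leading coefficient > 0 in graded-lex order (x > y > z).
x^2 + 2*y^2 - 2*z^2

I count 2 distinct pieces. They look like related sheets of one shape, so recover p as a whole.
The degree is 2 — two nappes meeting at a single point; a quadric.
Symmetries: it's symmetric under x → −x, forcing even powers of x; mirror symmetry y ↦ −y ⇒ only even powers of y; the z ↦ −z reflection is a symmetry, so z appears only in even powers.
Checking where it meets the axes: it crosses the y-axis at the gridline y = 0; one z-axis crossing is at z = 0.
Putting this together gives p.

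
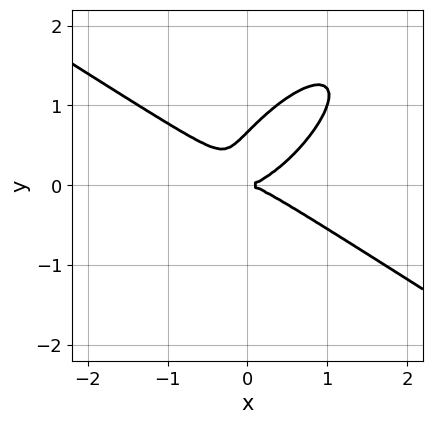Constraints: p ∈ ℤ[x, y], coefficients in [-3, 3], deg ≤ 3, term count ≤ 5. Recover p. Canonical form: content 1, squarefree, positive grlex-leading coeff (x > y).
2*x^3 - 3*x*y^2 + 3*y^3 - 2*y^2

The degree is 3 — the shape is more complex than any degree-2 curve.
Observable constraints: it meets the x-axis at x = 0 (among the integer gridlines); it crosses the y-axis at the gridline y = 0.
Putting this together gives p.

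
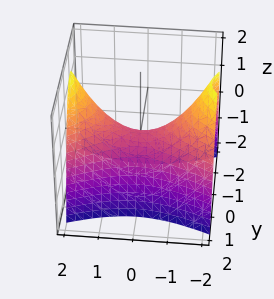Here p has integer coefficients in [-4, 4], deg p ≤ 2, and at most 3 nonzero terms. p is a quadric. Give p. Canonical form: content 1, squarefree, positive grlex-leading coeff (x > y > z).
x^2 - 3*y^2 - 2*z

First, deg p = 2. A hyperbolic paraboloid; a quadric.
Next, symmetries: mirror symmetry y ↦ −y ⇒ only even powers of y; mirror symmetry x ↦ −x ⇒ only even powers of x.
Next, from the axis intercepts and sections: one z-axis crossing is at z = 0; it crosses the x-axis at the gridline x = 0.
Finally, the integer polynomial consistent with all of this is the stated p.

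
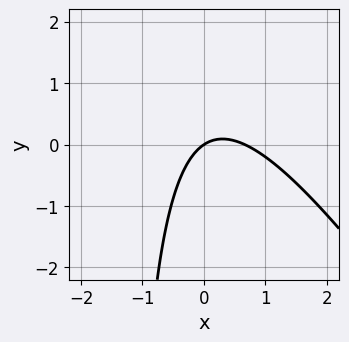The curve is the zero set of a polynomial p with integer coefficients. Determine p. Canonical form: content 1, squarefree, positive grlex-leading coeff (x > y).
1. Degree: the shape is more complex than any degree-1 curve, so deg p = 2.
2. Observable constraints: one y-axis crossing is at y = 0; one x-axis crossing is at x = 0.
3. Matching integer coefficients to the picture gives p.

3*x^2 + 2*x*y - 2*x + 3*y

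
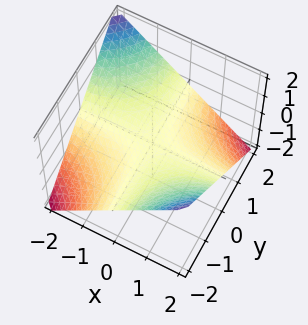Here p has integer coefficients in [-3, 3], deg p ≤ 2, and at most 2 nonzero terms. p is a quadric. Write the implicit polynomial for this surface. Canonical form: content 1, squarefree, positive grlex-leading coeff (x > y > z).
x*y + 2*z

First, degree: a saddle surface; a quadric, so deg p = 2.
Then, reading off the gridlines: one z-axis crossing is at z = 0; the visible x-axis segment lies entirely on the surface.
Finally, fitting integer coefficients to these (and the overall shape) gives p. Check: (0, 1, 0) on the y-axis lies on the surface, and p(0, 1, 0) = 0. ✓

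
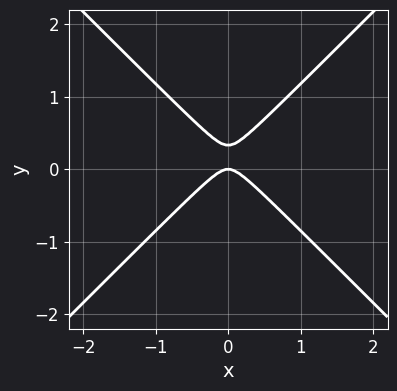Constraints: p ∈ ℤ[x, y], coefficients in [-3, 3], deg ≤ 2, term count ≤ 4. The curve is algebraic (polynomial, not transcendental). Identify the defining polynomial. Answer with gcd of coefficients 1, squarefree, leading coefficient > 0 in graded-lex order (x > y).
deg p = 2. A generic line meets the curve in up to 2 points.
Symmetries: it's symmetric under x → −x, forcing even powers of x.
From the axis intercepts and sections: it meets the y-axis at y = 0 (among the integer gridlines); it crosses the x-axis at the gridline x = 0.
Putting this together gives p.

3*x^2 - 3*y^2 + y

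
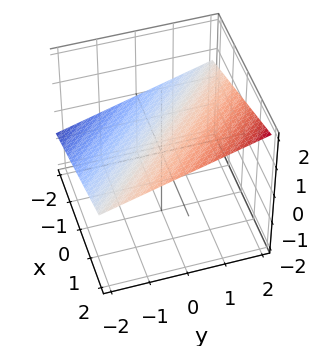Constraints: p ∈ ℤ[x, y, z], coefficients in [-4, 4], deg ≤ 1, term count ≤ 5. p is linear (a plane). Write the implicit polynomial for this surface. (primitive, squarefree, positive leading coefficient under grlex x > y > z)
(a) deg p = 1. Every cross-section is a straight line — this is a plane.
(b) From the visible intercepts: it crosses the x-axis at the gridline x = -2; it meets the y-axis at y = -2 (among the integer gridlines).
(c) Assembling these constraints gives the stated polynomial.

x + y - 3*z + 2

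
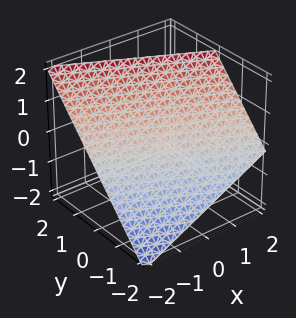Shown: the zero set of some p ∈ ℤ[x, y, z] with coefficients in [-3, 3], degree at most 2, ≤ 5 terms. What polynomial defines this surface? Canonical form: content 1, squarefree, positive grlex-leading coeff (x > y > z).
First, the degree is 1 — every cross-section is a straight line — this is a plane.
Then, from the axis intercepts and sections: one y-axis crossing is at y = -1; it crosses the z-axis at the gridline z = 1; it crosses the x-axis at the gridline x = -2.
Finally, together with the visible shape, these determine p as stated.

x + 2*y - 2*z + 2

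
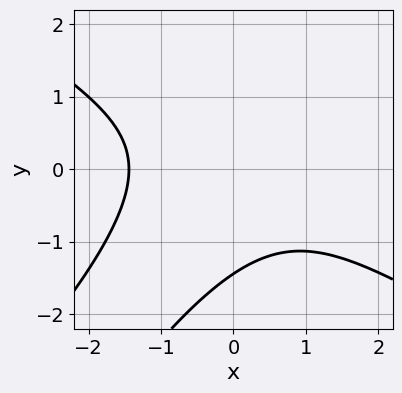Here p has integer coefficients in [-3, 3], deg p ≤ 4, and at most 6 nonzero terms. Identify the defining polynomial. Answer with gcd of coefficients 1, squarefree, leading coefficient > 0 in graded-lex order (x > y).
x^3 - 2*x*y^2 + y^3 + 3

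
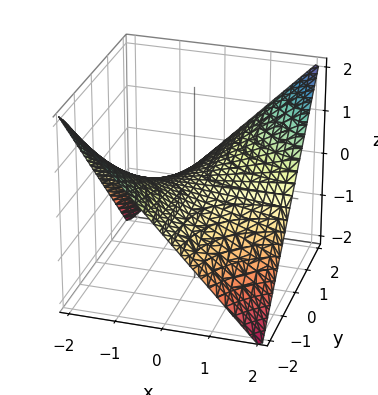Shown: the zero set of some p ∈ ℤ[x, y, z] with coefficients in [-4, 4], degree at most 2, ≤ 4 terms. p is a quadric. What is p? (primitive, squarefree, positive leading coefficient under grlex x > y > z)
The degree is 2 — a hyperbolic paraboloid; a quadric.
From the axis intercepts and sections: the visible y-axis segment lies entirely on the surface; every point of the x-axis in the box is on the surface; it crosses the z-axis at the gridline z = 0.
Fitting integer coefficients to these (and the overall shape) gives p.

x*y - 2*z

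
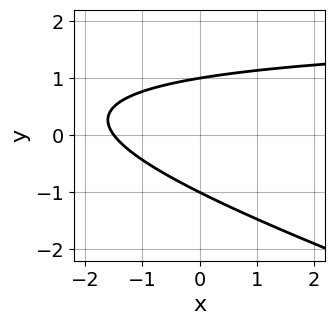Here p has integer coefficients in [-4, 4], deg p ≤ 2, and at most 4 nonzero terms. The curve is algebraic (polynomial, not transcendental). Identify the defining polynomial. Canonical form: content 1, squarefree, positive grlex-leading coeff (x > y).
x*y + 3*y^2 - 2*x - 3

Degree: a generic line meets the curve in up to 2 points, so deg p = 2.
From the visible intercepts: among the integer gridlines, it crosses the y-axis at y ∈ {-1, 1}.
Fitting integer coefficients to these (and the overall shape) gives p.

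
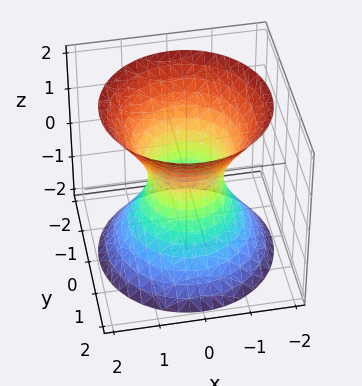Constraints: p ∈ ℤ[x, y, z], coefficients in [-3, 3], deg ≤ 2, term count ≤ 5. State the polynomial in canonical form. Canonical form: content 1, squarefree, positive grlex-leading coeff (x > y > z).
3*x^2 + 3*y^2 - 2*z^2 - 2

1. deg p = 2. An hourglass — one-sheet hyperboloid; a quadric.
2. Symmetries: it's symmetric under z → −z, forcing even powers of z; rotational symmetry about the z-axis ⇒ p depends on x, y only through x² + y².
3. Observable constraints: a circular section at z = 1 has radius between 1 and 2; the surface avoids every integer z-axis point in the box.
4. Matching integer coefficients to the picture gives p.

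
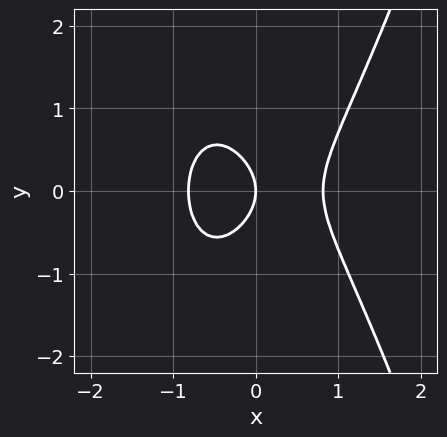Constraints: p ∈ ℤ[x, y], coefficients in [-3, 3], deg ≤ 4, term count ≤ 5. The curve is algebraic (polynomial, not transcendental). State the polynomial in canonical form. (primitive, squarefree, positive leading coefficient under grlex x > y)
First, degree: a generic line meets the curve in up to 3 points, so deg p = 3.
Next, symmetries: mirror symmetry y ↦ −y ⇒ only even powers of y.
Next, checking where it meets the axes: it crosses the y-axis at the gridline y = 0; it meets the x-axis at x = 0 (among the integer gridlines).
Finally, the integer polynomial consistent with all of this is the stated p.

3*x^3 - 2*y^2 - 2*x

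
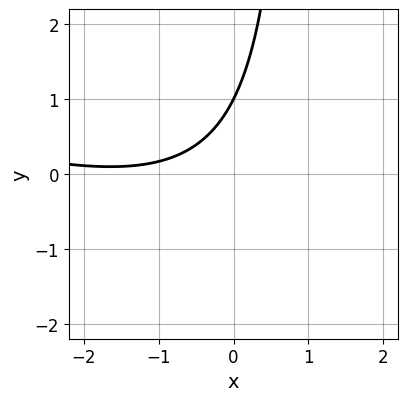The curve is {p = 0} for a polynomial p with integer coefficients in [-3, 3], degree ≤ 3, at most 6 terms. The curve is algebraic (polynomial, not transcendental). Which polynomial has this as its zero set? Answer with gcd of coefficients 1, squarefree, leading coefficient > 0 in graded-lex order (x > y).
x^2 + 3*x*y + 3*x - 3*y + 3

(a) Degree: a generic line meets the curve in up to 2 points, so deg p = 2.
(b) Against the integer gridlines: it misses every integer gridline on the x-axis; it meets the y-axis at y = 1 (among the integer gridlines).
(c) Together with the visible shape, these determine p as stated.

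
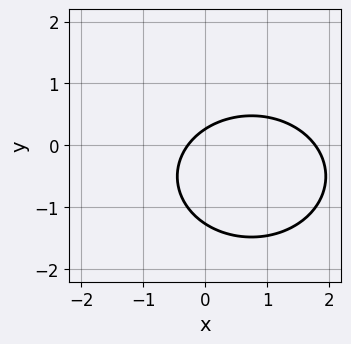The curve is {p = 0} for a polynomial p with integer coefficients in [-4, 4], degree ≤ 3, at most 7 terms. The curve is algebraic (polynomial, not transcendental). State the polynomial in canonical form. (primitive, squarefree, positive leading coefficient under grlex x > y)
2*x^2 + 3*y^2 - 3*x + 3*y - 1

(a) The degree is 2 — no degree-1 curve has this shape.
(b) The integer polynomial consistent with all of this is the stated p.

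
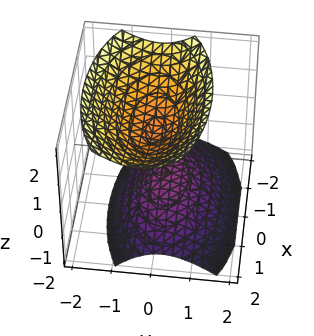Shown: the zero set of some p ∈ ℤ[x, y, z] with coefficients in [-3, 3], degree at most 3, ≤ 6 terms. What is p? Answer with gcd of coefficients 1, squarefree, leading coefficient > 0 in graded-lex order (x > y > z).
x^2 + 3*y^2 + y*z - 2*z^2 + 1

1. There are 2 components. Treating them together as one polynomial.
2. Degree: the shape is more complex than any degree-1 surface, so deg p = 2.
3. Reading off the gridlines: it misses every integer gridline on the x-axis; no y-intercept at any integer in the box.
4. Matching integer coefficients to the picture gives p.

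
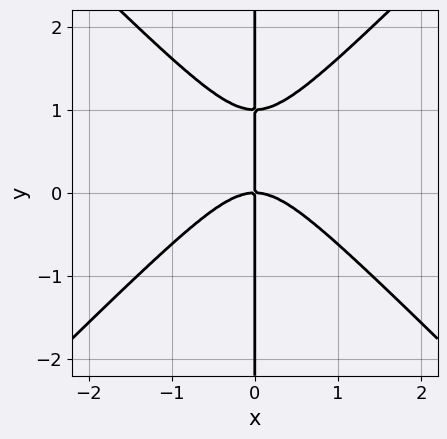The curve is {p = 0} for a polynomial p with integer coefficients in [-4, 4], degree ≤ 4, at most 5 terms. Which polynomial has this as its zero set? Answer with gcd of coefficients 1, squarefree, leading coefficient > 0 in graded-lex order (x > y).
1. The degree is 3 — a generic line meets the curve in up to 3 points.
2. Checking where it meets the axes: every point of the y-axis in the box is on the curve; one x-axis crossing is at x = 0.
3. Putting this together gives p.

x^3 - x*y^2 + x*y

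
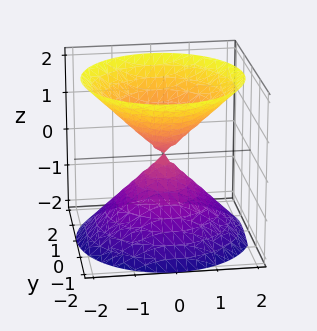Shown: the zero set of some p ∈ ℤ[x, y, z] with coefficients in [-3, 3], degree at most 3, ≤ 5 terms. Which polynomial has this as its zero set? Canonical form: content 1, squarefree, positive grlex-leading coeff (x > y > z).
The picture has 2 separate pieces.
Degree: a double cone through the origin; a quadric, so deg p = 2.
Symmetries: mirror symmetry z ↦ −z ⇒ only even powers of z; the surface is invariant under rotation about z: p = q(x² + y², z).
Observable constraints: a circular section at z = 1 has radius exactly 1; one y-axis crossing is at y = 0.
Putting this together gives p.

x^2 + y^2 - z^2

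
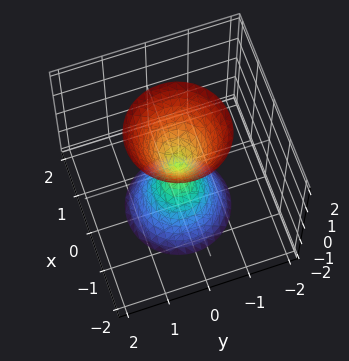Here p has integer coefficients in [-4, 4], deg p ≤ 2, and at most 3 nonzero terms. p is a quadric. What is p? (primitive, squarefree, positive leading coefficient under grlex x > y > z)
The picture has 2 separate pieces. Treating them together as one polynomial.
Degree: a double cone through the origin; a quadric, so deg p = 2.
Symmetries: mirror symmetry z ↦ −z ⇒ only even powers of z; the surface is invariant under rotation about z: p = q(x² + y², z).
From the axis intercepts and sections: one z-axis crossing is at z = 0; it crosses the y-axis at the gridline y = 0.
Together with the visible shape, these determine p as stated.

3*x^2 + 3*y^2 - z^2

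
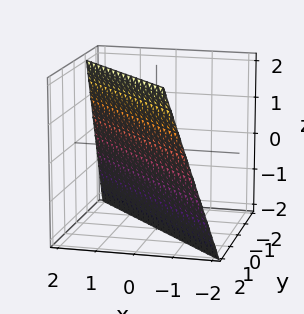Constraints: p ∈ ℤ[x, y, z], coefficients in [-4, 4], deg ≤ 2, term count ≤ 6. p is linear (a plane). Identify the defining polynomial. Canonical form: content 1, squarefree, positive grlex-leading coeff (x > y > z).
First, the degree is 1 — every cross-section is a straight line — this is a plane.
Next, against the integer gridlines: one z-axis crossing is at z = -2.
Finally, matching integer coefficients to the picture gives p.

3*x + 3*y - z - 2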